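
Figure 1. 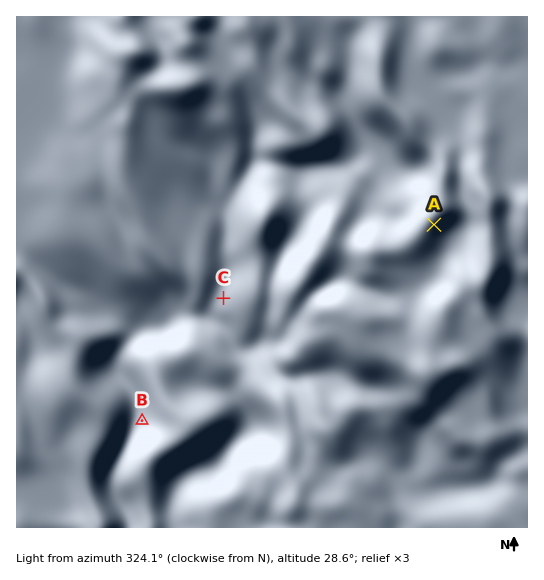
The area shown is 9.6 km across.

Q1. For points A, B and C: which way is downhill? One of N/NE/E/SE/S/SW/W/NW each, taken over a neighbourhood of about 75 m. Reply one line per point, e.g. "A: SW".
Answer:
A: SE
B: W
C: W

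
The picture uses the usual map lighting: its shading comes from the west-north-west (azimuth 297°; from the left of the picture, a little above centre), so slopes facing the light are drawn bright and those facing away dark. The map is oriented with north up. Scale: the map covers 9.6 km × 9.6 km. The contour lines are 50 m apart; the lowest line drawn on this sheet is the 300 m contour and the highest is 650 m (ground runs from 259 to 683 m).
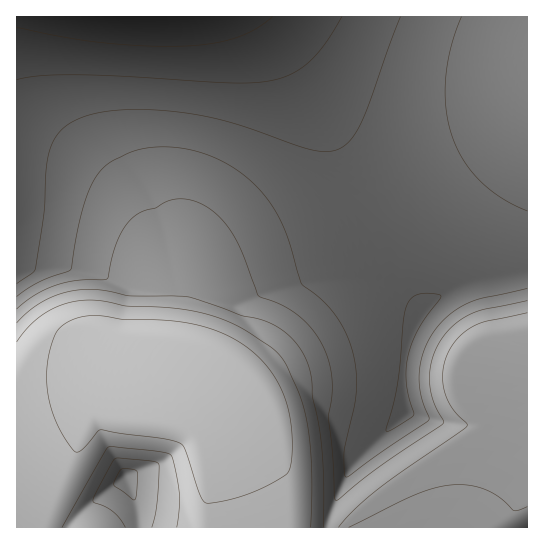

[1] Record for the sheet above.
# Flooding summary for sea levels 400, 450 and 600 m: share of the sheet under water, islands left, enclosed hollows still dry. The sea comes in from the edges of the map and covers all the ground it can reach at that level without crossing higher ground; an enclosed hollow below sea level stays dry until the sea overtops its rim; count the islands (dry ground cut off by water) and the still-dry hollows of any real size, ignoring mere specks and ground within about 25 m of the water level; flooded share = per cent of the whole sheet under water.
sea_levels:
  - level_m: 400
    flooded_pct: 17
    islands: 0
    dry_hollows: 0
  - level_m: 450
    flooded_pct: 44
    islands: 0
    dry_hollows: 0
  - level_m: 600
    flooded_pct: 80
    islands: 0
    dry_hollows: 0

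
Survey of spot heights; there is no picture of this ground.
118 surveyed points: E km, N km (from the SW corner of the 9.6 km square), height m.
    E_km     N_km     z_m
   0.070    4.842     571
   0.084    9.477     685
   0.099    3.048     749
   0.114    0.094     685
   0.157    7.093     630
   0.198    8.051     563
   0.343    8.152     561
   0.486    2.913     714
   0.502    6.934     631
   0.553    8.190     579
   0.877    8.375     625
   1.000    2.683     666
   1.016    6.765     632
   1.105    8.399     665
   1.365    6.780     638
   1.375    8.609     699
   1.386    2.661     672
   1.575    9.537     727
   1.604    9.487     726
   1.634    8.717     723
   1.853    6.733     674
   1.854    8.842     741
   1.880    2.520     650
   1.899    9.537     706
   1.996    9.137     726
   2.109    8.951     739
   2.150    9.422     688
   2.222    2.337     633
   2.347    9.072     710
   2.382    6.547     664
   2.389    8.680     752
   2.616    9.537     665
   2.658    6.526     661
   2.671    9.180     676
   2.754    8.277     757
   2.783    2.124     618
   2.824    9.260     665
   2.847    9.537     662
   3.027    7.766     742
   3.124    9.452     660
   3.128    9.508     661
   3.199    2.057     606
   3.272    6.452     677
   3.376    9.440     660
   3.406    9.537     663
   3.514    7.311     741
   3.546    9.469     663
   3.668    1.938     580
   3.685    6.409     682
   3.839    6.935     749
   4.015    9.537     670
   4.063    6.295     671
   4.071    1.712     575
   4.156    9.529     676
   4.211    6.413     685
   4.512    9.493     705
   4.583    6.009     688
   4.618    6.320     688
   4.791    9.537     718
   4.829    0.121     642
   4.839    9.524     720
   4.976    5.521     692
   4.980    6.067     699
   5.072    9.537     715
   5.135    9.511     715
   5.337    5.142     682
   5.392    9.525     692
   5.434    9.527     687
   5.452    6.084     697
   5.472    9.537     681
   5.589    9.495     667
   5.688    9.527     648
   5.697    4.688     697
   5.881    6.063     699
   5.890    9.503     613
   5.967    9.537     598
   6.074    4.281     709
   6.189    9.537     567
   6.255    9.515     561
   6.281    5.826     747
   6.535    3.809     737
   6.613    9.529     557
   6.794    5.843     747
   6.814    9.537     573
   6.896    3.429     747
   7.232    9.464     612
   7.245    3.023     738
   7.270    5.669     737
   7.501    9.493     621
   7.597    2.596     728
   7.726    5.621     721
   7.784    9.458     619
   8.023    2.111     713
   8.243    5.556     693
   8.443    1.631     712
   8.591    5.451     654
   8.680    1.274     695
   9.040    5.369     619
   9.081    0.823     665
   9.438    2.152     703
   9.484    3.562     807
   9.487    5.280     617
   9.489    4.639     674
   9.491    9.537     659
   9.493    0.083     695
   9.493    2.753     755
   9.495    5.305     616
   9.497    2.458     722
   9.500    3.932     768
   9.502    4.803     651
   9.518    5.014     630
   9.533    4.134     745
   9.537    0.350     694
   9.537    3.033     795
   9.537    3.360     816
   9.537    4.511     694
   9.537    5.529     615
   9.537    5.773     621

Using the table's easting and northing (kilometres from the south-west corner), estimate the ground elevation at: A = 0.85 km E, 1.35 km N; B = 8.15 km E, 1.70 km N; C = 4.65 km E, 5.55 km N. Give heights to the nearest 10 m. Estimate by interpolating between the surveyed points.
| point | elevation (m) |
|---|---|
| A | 690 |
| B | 710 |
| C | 690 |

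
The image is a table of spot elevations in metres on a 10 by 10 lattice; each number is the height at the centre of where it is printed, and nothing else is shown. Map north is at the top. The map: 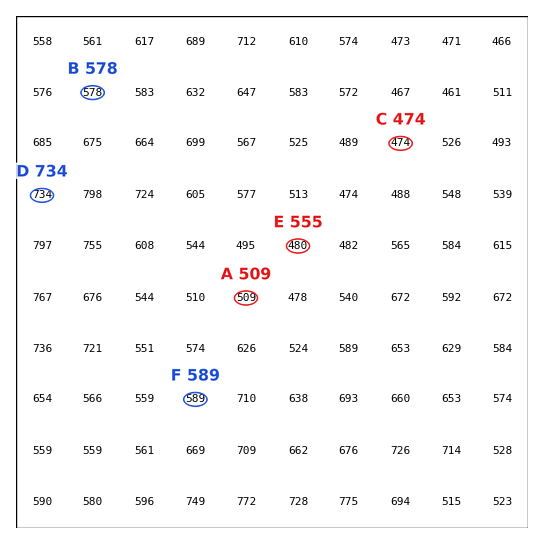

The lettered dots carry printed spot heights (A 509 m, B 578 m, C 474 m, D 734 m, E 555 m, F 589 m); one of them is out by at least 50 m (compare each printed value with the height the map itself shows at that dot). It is E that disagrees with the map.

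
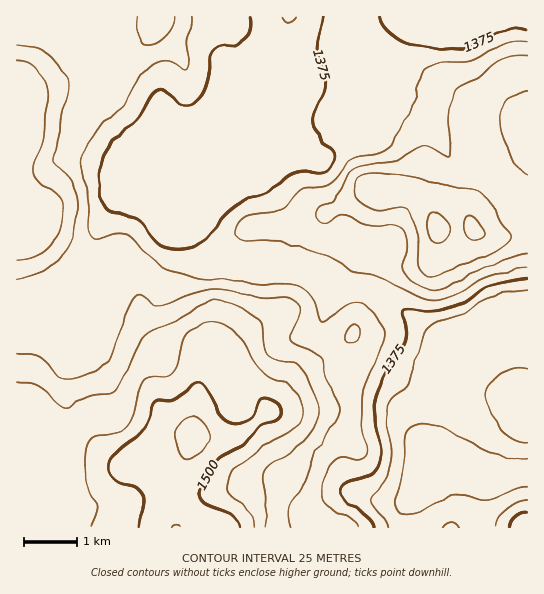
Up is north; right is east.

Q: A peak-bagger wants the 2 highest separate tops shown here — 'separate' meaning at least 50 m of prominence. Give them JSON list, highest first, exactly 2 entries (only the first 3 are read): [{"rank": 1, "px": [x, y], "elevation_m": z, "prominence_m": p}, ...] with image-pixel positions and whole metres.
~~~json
[{"rank": 1, "px": [193, 437], "elevation_m": 1537, "prominence_m": 221}, {"rank": 2, "px": [437, 229], "elevation_m": 1481, "prominence_m": 90}]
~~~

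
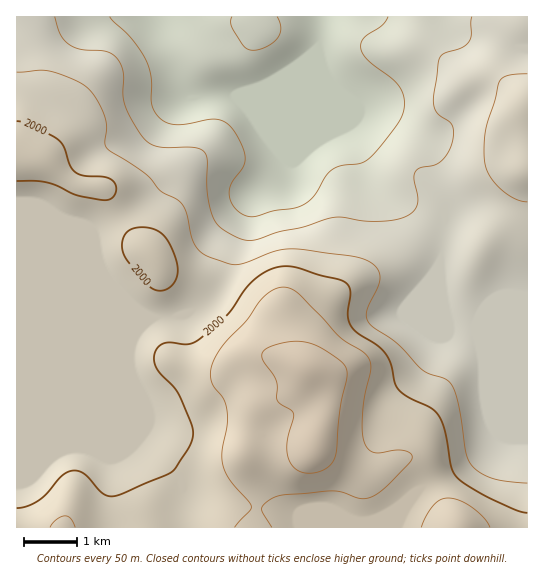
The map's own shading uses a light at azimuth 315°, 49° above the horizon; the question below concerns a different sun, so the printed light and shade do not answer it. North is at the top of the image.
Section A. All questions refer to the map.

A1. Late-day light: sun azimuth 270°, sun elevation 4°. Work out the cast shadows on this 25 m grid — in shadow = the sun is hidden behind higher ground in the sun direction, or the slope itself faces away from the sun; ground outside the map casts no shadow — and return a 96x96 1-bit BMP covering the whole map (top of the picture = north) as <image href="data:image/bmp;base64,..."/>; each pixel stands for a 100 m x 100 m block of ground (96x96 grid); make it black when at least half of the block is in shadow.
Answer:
<image width="96" height="96" href="data:image/bmp;base64,Qk2+BAAAAAAAAD4AAAAoAAAAYAAAAGAAAAABAAEAAAAAAIAEAAATCwAAEwsAAAIAAAAAAAAA////AAAAAAAADAAAAAAAAAAAB/gADgAAAAAAAAAAB/gADgAAAAAAAAAAB/gADgAAAAAAAAAAB/gADgAAAAAAAAAAD/gABgAAAAAAAAAAD/AABgAAAAAAAAAAH+AABgAAAAAAAAAAH+AAAAAAAAAAAAAAf+AAAAAAAAAAAAAA//AAAAAAAAAAAAAB//gAAAAAAAAAPwAB//gAAAAAAAAAP8AD//wAAAAAAAAAP+AD//4AAAAAAAAAP/AD//4AAAAAAAAAP/gD//8AAAAAAAAAP/gD//4AAAAAAAAAP/wD//4AAAAAAAAAH/wD//wAAAAAAAAAH/wD//gAAAAAAAAAD/4D//gAAAAAAAAAD/8B//AAAAAAAAAAD/+B/+AAAAAAAAAAB//g/8AAAAAAAAAAB//8/4AAAAAAAAAAB////4AAAAAAAAAAB////4AAAAAAAAAAB////4AAAAAAAAAAA////4AAAAAAAAAAA////4AAAAAAAAAAA////4AAAAAAAAAAA////wAAAAAAAAAAA////gAAAAAAAAAAH///+AAAAAAAAAAAP///4AAAAAAAAAAAP///wAAAAAAAAAAAP///gAAAAAAAAAAAf///AAAAAAAAAAAAP//+AAAAAAAAAAAAP//8AAAAAAAAAAAAH//4AAAAAAAAAAAAH//4AAAAAAAAAAAAD//4AAAAAAAAAAAAB//wAAAAAAAAAAAAA//wAAAAAAAAAAAAAf/wAAAAAAAAAAAAAP/AAAAAAAADgAAAAHwAAAAAAAAH4AAAAAAAAAAAAAAH8AAAAAAAAAAAAAAH+AAAAAAAAAAAAAAP/gAAAAAAAAAAAAAP/wAAAAAAAAAAAAAP/8AAAAAAAAAAAAAP/+AAAAAAAAAAAAAH//AAAAAAAAAAAAAH//gAAAAAAAAAAAAD//wAAAAAAAAAAAAB//wAAAAAAAAAAAAB//4AAAAAAAAAAAAA//4AAAAAAAAAAAAA//8AAAAAAAAAAA8Af/8AAAAAAAAAAA+Af/8AAAAAAAAAAB/Af/4AAAAAAAAAAA+Af/4AAAAAAAAAAA8AP/4AAAAAAAAAAA4AH/4AAAAAAAAAeAAAD/4AAAAAAAAA/AAAAP+AAAAAAAAA/gAAAP+AAAAAAAAAfgAAAf+AAAAAAAAAMAcAAf8AAAAAAAAAAB/gAf8AAAAAAAAAAD/4Af4AAAAAAAAAAH/+APwAAAAAAAAAAH//APAAAAAAAAAAAP//gGAAAAAAAAAAAP//wAAAAAAAAAAAAP//wAAAAAAAAAAAAf//wAAAAAAAAAAAAf//gAAAAAAAAAAAAP//AAAAAAAAAAAAAH//AAAAAAAAAAAAAD/+AAAAAAAAAAAAAD/+AAAAAAAAAAAAAD/8AAAAAAAAAAAAAB/4AAAAAAAAAAAAAB/wAAAAAAAAAAAAAB/gAAAAAAAAAAAAAB/AAAAAAAAAAAAAAA+AAAAAAAAAAAAAAAQAAAAAAAAAAAAAAAAAAAAAAAAAAAAA4AAAAAAAAAAAAAAA4AAAAAAGAAAAAAA="/>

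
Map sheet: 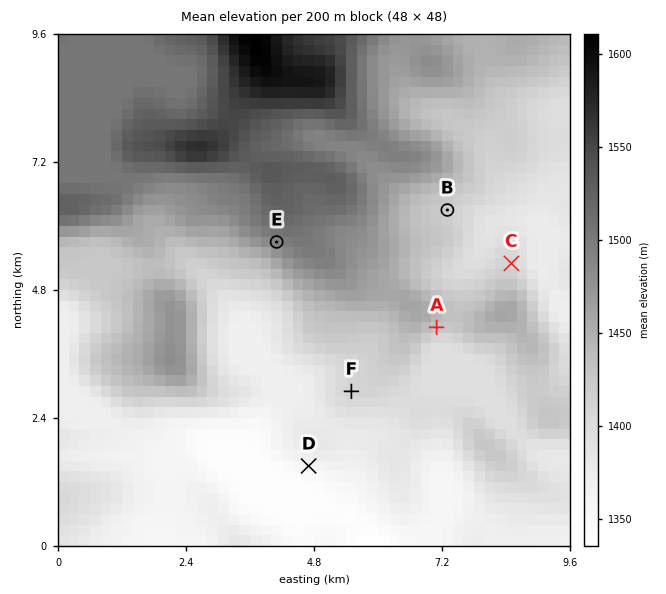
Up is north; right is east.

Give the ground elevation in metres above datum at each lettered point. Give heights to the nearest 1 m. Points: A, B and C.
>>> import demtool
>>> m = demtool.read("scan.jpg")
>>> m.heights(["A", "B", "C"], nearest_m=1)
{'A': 1428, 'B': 1417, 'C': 1410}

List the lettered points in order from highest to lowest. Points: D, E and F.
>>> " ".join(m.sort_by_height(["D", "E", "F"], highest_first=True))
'E F D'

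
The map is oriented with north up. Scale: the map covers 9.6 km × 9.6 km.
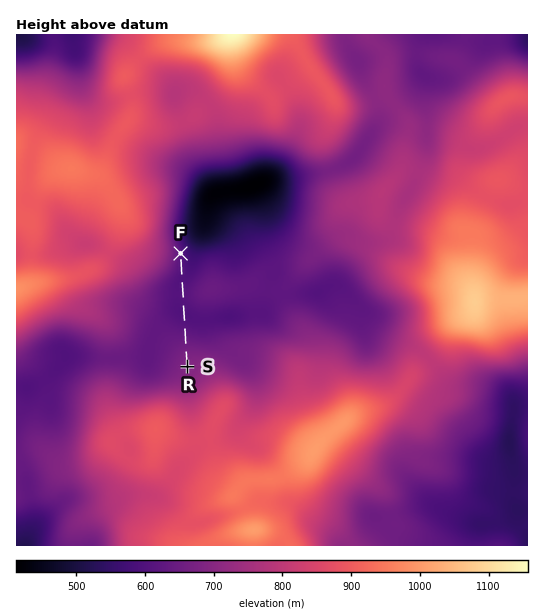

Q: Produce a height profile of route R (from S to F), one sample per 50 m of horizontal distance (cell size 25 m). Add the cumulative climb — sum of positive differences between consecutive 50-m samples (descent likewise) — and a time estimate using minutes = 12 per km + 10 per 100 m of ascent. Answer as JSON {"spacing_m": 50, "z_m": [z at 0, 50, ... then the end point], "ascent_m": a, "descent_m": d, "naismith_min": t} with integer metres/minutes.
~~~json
{"spacing_m": 50, "z_m": [687, 685, 683, 680, 677, 673, 668, 662, 656, 650, 644, 638, 632, 626, 620, 615, 610, 606, 603, 601, 600, 601, 602, 604, 607, 609, 610, 611, 610, 608, 606, 603, 601, 600, 600, 601, 603, 605, 607, 608, 610, 611, 611, 611], "ascent_m": 22, "descent_m": 97, "naismith_min": 28}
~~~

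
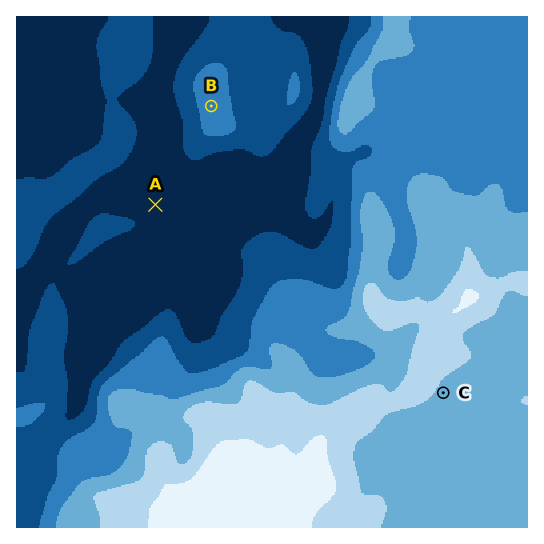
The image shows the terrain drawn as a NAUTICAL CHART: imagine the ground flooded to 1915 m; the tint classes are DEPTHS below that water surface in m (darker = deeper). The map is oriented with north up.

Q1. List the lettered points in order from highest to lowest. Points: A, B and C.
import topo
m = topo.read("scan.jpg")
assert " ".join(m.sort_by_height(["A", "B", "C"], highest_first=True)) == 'C B A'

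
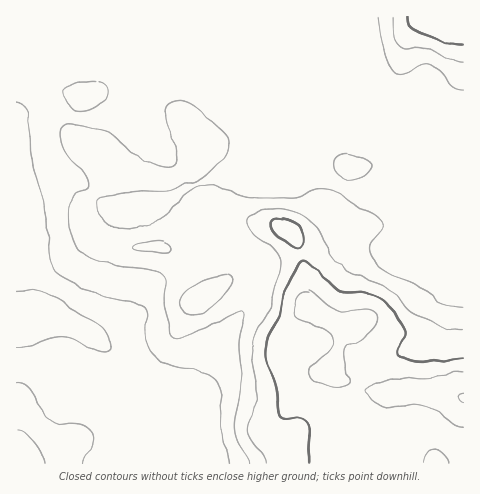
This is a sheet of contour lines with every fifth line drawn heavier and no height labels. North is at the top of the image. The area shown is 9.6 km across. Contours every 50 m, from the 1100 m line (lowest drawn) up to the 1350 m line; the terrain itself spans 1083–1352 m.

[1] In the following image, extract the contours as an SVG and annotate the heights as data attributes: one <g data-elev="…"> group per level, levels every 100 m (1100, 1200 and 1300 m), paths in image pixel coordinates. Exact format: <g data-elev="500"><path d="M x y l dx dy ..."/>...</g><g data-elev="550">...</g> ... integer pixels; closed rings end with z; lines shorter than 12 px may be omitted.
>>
<g data-elev="1100"><path d="M82 463l2-5 9-16 0-5-2-5-10-6-22-2-7-3-7-7-17-26-6-5-5-1"/><path d="M17 348l11-1 25-9 10-2 12 2 17 11 9 3 7-1 2-7-2-9-7-8-24-14-21-16-16-6-23 0"/><path d="M17 102l7 3 4 10 4 47 13 46 4 29 0 21 3 9 10 10 28 15 14 4 29 6 8 3 5 4 1 5-2 18 0 8 4 8 5 7 14 10 10 3 22 3 8 4 7 6 4 5 2 7 1 42 8 28"/></g><g data-elev="1200"><path d="M463 332l-16-2-31-15-8-6-12-13-8-6-46-24-12-12-14-27-14-12-12-5-14-2-13 2-12 5-4 6 3 9 7 7 19 13 4 6 1 6-11 46-15 25-3 14 4 52-1 8-7 17 0 8 3 8 14 16 2 7"/><path d="M191 315l11-2 12-8 17-18 2-4-2-5-7-3-11 2-16 7-12 8-5 7 0 8 4 6z"/><path d="M147 252l21 1 3-2 1-2-4-6-8-2-18 2-7 2-2 3 4 3z"/><path d="M394 17l1 19 2 7 3 4 6 2 12-1 8 1 26 11 11 3"/></g><g data-elev="1300"><path d="M449 463l-5-9-4-3-6-2-4 1-4 3-2 10"/><path d="M331 388l9 0 9-4 0-3-5-18 0-13 4-4 15-7 7-6 6-8 1-9-3-4-6-3-21 2-11-1-8-5-14-12-5-2-4 0-6 4-4 6-1 8 2 7 5 5 25 9 6 6 2 6-2 6-21 19-2 8 4 5z"/><path d="M463 372l-35 7-33 0-27 7-3 4 6 9 10 7 9 1 22-3 13 2 13 5 17 14 8 2"/></g>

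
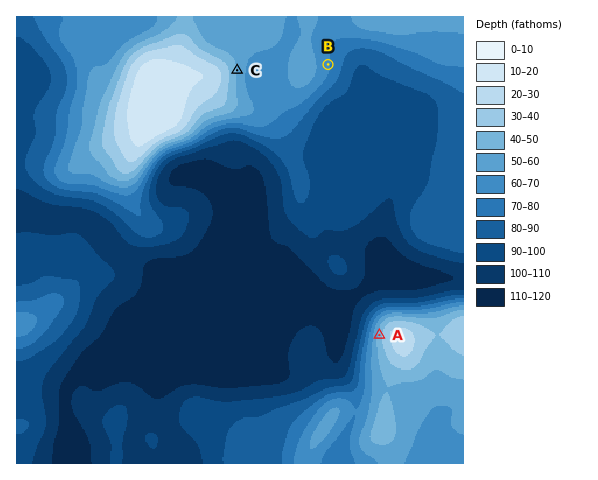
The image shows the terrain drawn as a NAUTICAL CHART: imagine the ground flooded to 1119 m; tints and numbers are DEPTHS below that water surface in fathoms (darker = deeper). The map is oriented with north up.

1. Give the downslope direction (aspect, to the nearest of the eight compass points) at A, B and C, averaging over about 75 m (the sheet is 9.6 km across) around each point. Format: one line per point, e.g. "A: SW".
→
A: W
B: E
C: E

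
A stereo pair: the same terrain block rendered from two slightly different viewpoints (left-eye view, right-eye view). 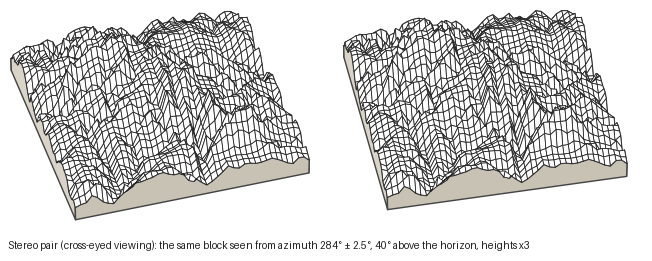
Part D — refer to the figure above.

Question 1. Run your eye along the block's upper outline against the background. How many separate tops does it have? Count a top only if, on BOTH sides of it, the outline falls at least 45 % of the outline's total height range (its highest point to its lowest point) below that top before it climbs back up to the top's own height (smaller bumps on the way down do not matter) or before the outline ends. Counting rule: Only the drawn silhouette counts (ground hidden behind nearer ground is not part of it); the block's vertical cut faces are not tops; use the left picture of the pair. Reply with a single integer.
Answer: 0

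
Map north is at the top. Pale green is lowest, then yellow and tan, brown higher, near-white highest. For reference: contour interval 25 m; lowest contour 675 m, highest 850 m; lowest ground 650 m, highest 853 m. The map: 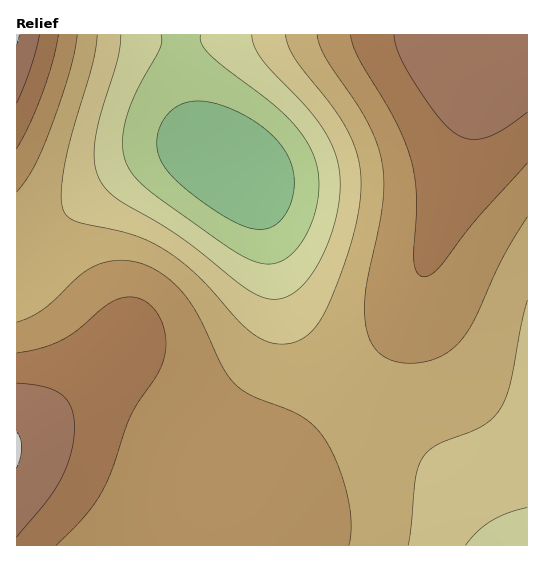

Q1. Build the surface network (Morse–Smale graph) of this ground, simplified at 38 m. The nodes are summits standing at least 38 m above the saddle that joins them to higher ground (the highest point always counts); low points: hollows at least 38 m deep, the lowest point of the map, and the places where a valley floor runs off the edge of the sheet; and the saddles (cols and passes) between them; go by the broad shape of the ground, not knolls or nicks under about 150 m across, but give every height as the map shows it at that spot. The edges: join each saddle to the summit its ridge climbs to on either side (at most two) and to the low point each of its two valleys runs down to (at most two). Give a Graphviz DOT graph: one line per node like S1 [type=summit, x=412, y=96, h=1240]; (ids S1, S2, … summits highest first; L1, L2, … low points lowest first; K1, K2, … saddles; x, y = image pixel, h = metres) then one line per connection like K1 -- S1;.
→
graph terrain {
  S1 [type=summit, x=17, y=36, h=853];
  S2 [type=summit, x=17, y=449, h=852];
  S3 [type=summit, x=499, y=57, h=841];
  L1 [type=low, x=234, y=167, h=650];
  L2 [type=low, x=522, y=545, h=712];
  K1 [type=saddle, x=347, y=388, h=766];
  K2 [type=saddle, x=43, y=235, h=754];
  K1 -- S2;
  K1 -- S3;
  K1 -- L1;
  K1 -- L2;
  K2 -- S2;
  K2 -- S1;
  K2 -- L1;
}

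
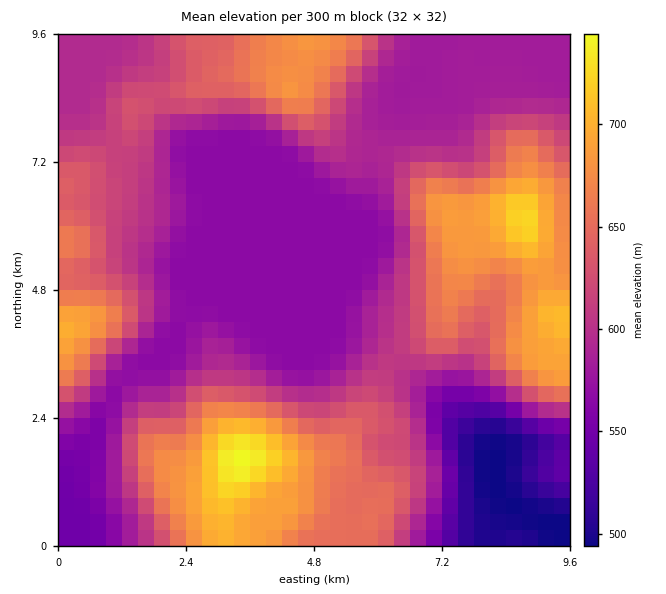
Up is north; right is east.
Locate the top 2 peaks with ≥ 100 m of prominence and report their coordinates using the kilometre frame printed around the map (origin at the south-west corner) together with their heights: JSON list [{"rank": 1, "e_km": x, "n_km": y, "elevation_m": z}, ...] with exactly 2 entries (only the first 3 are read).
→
[{"rank": 1, "e_km": 3.41, "n_km": 1.61, "elevation_m": 746}, {"rank": 2, "e_km": 8.74, "n_km": 6.14, "elevation_m": 728}]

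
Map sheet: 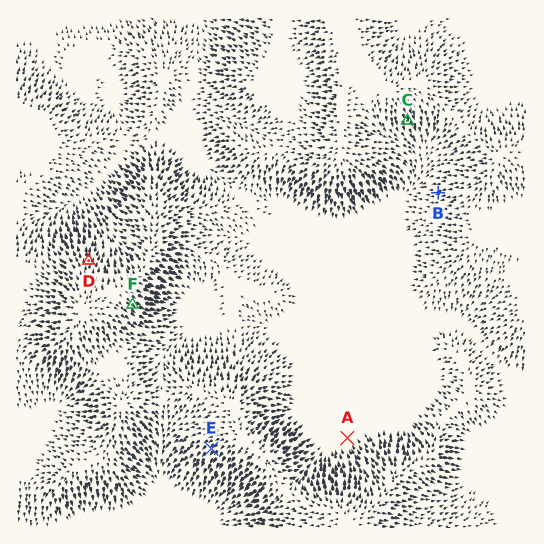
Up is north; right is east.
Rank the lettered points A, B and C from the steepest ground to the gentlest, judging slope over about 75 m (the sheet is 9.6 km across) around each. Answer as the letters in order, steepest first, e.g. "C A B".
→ C B A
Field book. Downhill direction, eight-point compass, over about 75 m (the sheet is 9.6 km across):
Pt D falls N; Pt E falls SW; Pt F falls SE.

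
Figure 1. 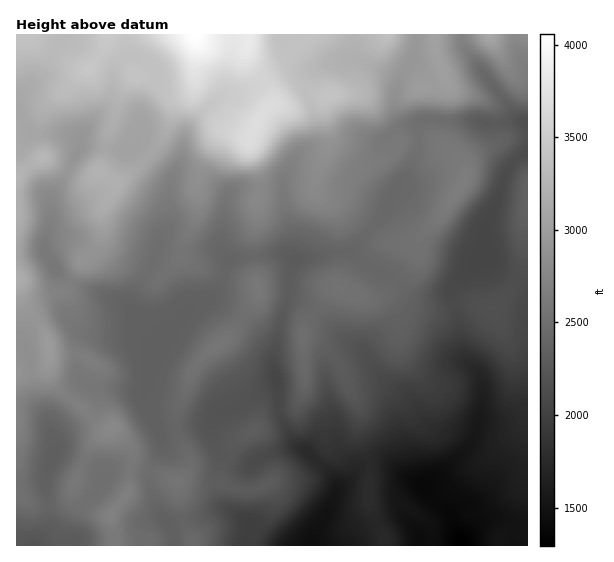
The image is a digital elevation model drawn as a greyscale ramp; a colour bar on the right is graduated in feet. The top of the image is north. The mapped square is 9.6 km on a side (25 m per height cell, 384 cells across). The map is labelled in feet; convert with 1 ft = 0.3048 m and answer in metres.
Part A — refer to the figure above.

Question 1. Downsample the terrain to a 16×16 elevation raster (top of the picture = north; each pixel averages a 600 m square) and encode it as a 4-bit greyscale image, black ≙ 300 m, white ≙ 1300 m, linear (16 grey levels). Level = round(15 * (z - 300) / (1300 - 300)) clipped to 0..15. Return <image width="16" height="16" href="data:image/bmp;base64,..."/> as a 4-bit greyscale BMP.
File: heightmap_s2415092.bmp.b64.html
<image width="16" height="16" href="data:image/bmp;base64,Qk32AAAAAAAAAHYAAAAoAAAAEAAAABAAAAABAAQAAAAAAIAAAAATCwAAEwsAABAAAAAAAAAAAAAAABEREQAiIiIAMzMzAERERABVVVUAZmZmAHd3dwCIiIgAmZmZAKqqqgC7u7sAzMzMAN3d3QDu7u4A////AGZ3ZlQyMyIid3d3ZVMzIiN3d3dlVDMiM3eHZmZUREMzh3dmZlVVRDSYd2dmZmVURJh2ZnZmZmVVmHZmd2d3ZVWYh3d3Z3d1VYiYd3dnd3ZVmKl4eHh3d1apqoiJiId3dqmambyZh3d2qqqrzMqYh3aru7zMu6mZd7u7zdy7qpmI"/>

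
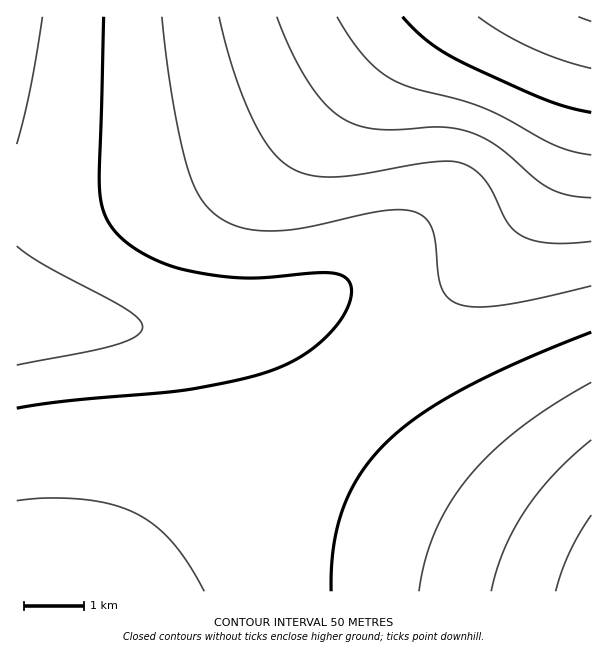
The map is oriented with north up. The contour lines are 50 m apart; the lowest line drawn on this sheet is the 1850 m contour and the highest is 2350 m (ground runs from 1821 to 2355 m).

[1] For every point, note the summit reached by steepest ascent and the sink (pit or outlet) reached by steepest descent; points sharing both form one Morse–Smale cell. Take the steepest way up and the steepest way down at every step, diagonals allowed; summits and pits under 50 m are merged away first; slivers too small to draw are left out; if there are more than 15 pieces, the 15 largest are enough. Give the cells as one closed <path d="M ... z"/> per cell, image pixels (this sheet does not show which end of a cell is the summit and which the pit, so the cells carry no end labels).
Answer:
<path d="M591 16l-574 0-1 299 148 15 48-2 63-8 12 6 8 9 39 57 4 4 3-2 33-26 39-34 113-118 18-24 14-25 14-45 20-81z"/><path d="M591 42l-25 101-8 24-20 34-36 41-89 92-39 34-37 28 23 29 35 35 33 26 63 38 51 26 49 21z"/><path d="M32 316l-16 1 1 275 93 0 42-59 18-21 30-28 40-28 63-36 34-24-42-61-8-9-12-6-63 8-48 2z"/><path d="M338 397l-35 23-63 36-40 28-30 28-18 21-42 58 482 0 0-19-2-2-48-20-51-26-36-20-38-26-22-18-35-35z"/>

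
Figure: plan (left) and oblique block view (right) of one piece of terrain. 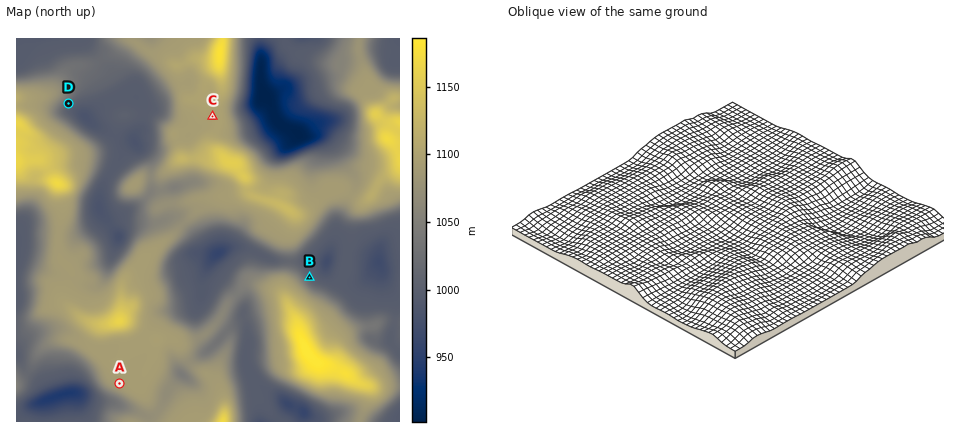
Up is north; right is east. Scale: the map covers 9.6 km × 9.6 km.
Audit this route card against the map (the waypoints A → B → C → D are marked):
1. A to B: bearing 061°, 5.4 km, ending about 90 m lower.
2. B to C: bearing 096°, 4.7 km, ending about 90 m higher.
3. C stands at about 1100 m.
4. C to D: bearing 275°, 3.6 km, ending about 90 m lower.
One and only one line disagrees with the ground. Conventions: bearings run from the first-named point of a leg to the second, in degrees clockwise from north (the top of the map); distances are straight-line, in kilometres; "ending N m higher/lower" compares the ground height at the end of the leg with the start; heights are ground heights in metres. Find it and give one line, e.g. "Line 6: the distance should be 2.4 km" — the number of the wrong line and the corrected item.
Line 2: the bearing should be 329°.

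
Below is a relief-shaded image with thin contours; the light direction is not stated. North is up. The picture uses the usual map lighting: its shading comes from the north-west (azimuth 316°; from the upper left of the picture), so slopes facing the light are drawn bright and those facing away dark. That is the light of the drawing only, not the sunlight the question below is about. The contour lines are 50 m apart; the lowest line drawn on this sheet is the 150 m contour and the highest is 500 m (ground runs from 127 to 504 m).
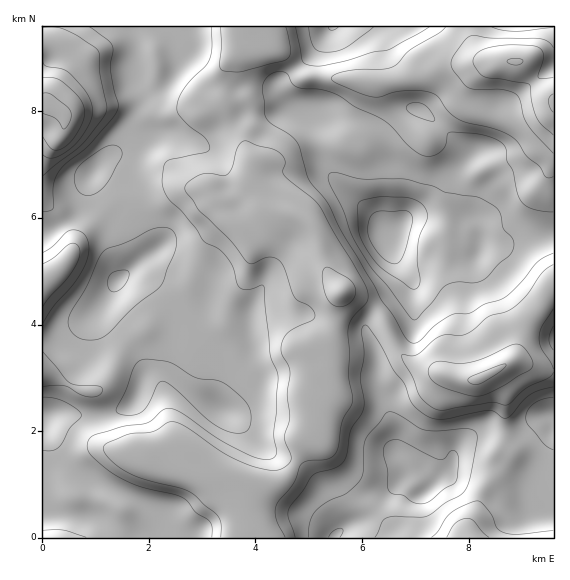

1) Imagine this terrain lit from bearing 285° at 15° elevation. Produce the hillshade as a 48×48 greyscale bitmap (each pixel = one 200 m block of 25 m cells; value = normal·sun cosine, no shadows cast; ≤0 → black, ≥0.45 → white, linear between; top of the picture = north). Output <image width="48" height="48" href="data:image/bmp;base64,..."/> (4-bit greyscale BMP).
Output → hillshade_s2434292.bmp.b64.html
<image width="48" height="48" href="data:image/bmp;base64,Qk32BAAAAAAAAHYAAAAoAAAAMAAAADAAAAABAAQAAAAAAIAEAAATCwAAEwsAABAAAAAAAAAAAAAAABEREQAiIiIAMzMzAERERABVVVUAZmZmAHd3dwCIiIgAmZmZAKqqqgC7u7sAzMzMAN3d3QDu7u4A////AKqIiIiIiZmu/JmHQjVXq7qqq9/adWiau6qZmZiIiZqs7JiFM1ZnmrqZqs/rdWeJqpmZmZh4iavLuph1M2d3iZmZms7slnd4mZqYiZiIiKzLmZiGMkaIiIeIit7duHd4iaqYiZmZiJqpmZiHUyV4h3Z4iL3e2Xd4mZmYmqupmIiZmZmZhTRnd2VniJrO64d4iZmZq8uZiJmZmIiaqFVUVmVniZm965dniZmrzLqZmZmYh3ec24djJFVomZit3Kh3iKq97cqZmZmHZniu7JhzE1RomYebzLh3iLu83dy6qphlZ5m+/Jl0E1VoqYeJq7h3d8y7u8zM3JZVearO7KmFI1ZoqYZniqhnZru6mZm97IZWirq97amGMkaJq5ZUV5Y0Vpmph2ac24d3iqq+/amHUjabzKhmVXURRYmqhlR6uoiImZm+/amIUjec7amIdVUhNGeJmWVpqYiYmZmt/amXQkis7bqqhkRENEV4qoZomZmZmZmt7amXQlm83cuqunVFVVZ4mpd4mZmZmZm926mXU0nczMqavMllRGeJmpiIiZmZmZrO2pmHU1rKrcqaq8uFM3iJmZmYiJmZmZrO26mXRHu2jeuaqqqWMVeImamZiJmZmYrNy6qXRJuEbP2qy6mXMTV4iaqZiJmZqYrMuqqoQ4pke927zLqoYwJnebupmZmZqYm7uqu5U1ZViry6zczKhhE1Z5y6mZmZqoiru6vKUiNGi7qqu83cqVMSRYvLqZmZqpiby6vLYhJWjMqZmr3uy4YgJGnMqqqZq6iKy7u5YxNYrMqZmqvf7blQFGebuqqpm8l5u7qYUQNrzLqYmqq+/u2SFHd4q7upq8l4mqqGMAOM7bqHiqqr3f/FJYh3isy6rLmIiap0EBWc/rmHiqmaqs3IVoiIiby7u5mIialSACab78mIiqmZmZmYiImIiazLuZmZmZdBETaJ3tqImqmZmHdomZmZmry6mZmZmYYyMkZ4rcqImaqqmFVomZmZq7uqmZqZmHUzRVZ3m7qYmZvKiDRomZmazcupiamZh2RFd3d3iZmZiavLmBJXmpmazcupmqmIdlRniIiIiIiamZq8qRAliqmbzLuqq7mHdkV4mIiJmHeKupqru0ABWJmay6qqvMmIdUaJmIiJmHZ4q7u7qqQABYmZu6qqvLmIdVeZmIiZqXVnibzLu8kQAWiZmqqqu6iIdmiqmZmaqoZneau7vKlQACeZmqqpmph3d4mqqZmaqYmZiJmszJlxAASJqrupmIhleJmaqpmYiau5iJm93YhzEiN5q8upmHdVaIiaqph2eby5iInO7IdTMzV5m92pmIdWeHiaqpdmeKupiIm+7IdVUyWJmc7KmIdWm5iaqZiIiImqmHiavJh3YzWJmJ3tqHZVi6qrupmqqZmruph1Z4mIYyWKl4rf2odlVXm8y6q8uqq8zKmGMniIdDWKl4m//JiHUjerzMvN26q83MuoUoiHdlaJiIm+/JmYUiWLu7u83cu7u7u6h5h3d3iImZm+/JmIUiR6y7u7ze3LmJq8ug=="/>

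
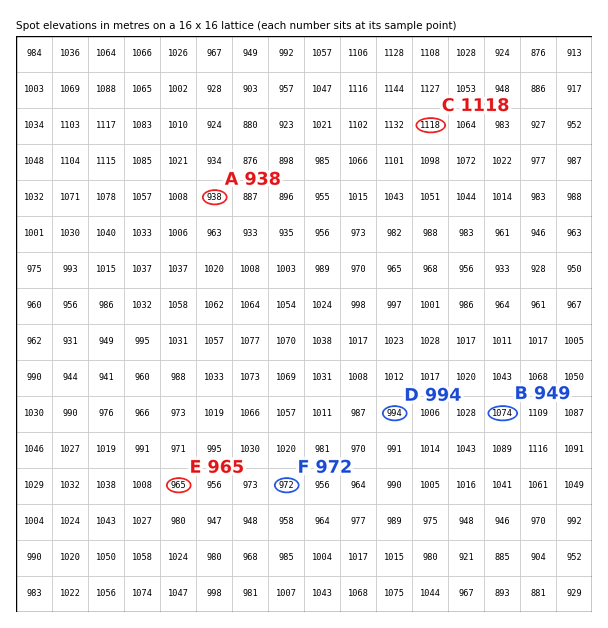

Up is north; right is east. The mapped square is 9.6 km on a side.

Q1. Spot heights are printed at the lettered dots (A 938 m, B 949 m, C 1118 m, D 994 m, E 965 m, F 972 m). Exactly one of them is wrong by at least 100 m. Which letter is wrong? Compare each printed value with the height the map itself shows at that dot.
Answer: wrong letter B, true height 1074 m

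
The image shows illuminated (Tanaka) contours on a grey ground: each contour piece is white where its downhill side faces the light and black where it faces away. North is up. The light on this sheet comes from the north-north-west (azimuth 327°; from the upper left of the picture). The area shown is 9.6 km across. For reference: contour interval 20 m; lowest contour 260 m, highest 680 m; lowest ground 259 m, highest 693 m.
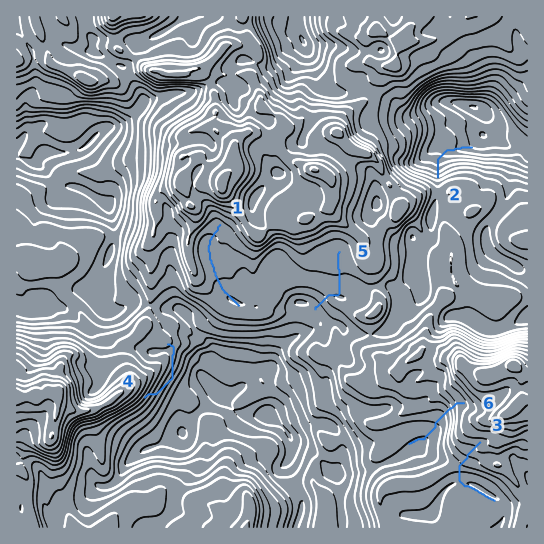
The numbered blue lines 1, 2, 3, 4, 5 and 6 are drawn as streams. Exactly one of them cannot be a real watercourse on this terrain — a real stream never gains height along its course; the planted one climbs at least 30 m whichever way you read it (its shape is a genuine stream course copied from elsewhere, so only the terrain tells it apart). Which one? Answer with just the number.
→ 4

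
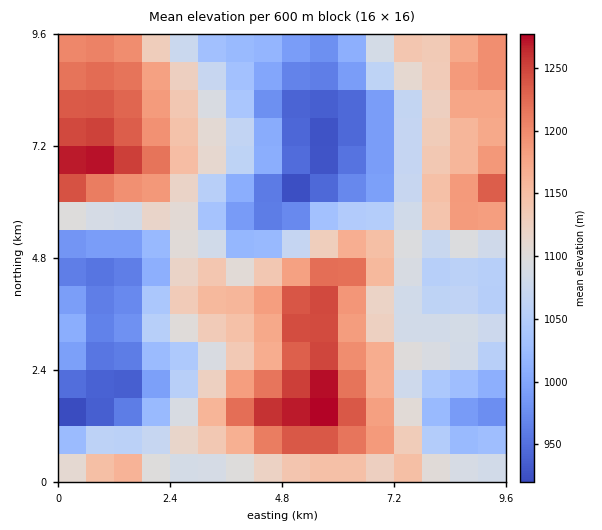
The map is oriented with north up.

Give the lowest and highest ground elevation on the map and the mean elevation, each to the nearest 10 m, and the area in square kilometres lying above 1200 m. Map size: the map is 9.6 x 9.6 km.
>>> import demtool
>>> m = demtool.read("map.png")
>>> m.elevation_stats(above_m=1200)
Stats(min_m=910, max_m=1290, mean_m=1100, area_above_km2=15.3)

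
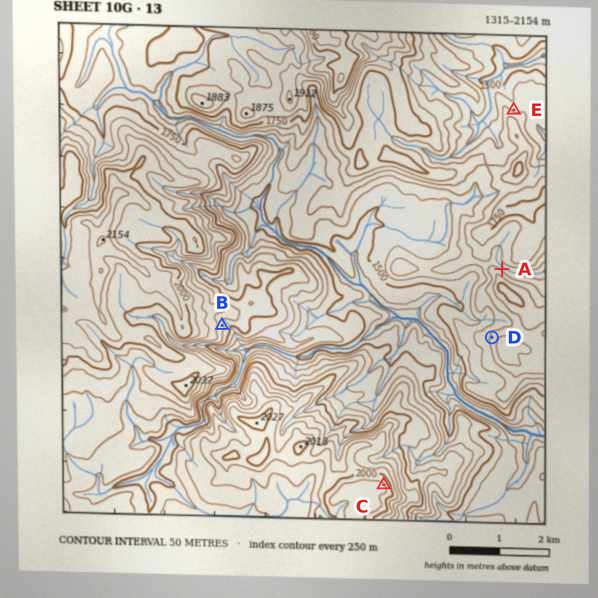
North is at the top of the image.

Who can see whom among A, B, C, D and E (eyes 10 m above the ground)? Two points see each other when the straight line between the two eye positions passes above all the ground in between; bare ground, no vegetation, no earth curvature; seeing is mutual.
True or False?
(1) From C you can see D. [True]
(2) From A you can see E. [False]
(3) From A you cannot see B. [True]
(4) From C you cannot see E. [True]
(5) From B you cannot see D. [False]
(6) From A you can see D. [False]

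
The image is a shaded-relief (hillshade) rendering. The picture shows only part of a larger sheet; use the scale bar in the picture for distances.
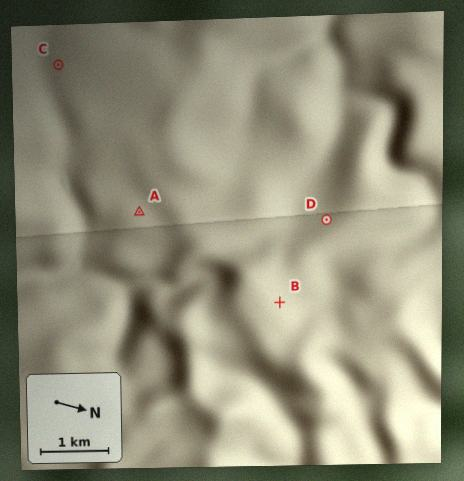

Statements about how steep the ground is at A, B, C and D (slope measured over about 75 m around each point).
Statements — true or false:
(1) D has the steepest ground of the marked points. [true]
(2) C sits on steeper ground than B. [false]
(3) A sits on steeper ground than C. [false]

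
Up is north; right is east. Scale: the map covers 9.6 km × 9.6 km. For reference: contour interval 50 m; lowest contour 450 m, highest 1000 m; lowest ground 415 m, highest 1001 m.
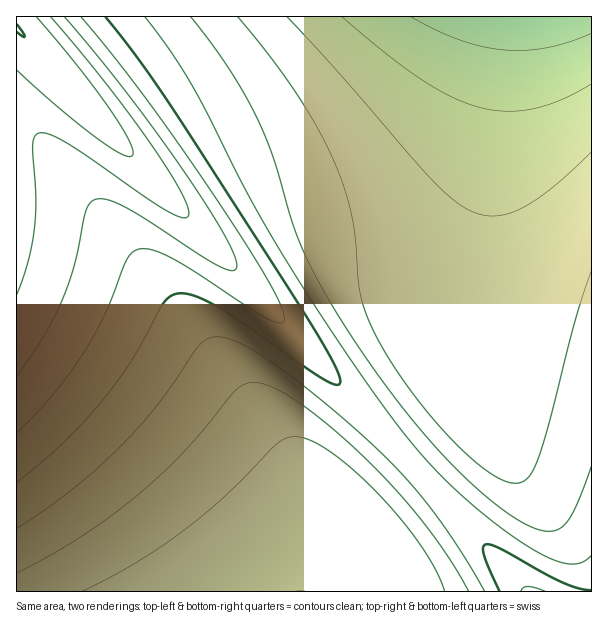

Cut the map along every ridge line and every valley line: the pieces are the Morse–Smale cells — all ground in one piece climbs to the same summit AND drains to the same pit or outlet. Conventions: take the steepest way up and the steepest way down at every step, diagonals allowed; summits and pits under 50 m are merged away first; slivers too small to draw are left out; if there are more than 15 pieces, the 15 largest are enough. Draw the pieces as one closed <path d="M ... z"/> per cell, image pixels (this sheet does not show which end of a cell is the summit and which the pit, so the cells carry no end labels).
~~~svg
<path d="M18 30l-2 0 0 561 296 1 31-31 15-33 9-12 49-46z"/><path d="M506 16l-489 0-1 13 401 441 41-38 12-18 0-9-8-19-5-20 21-96 10-69 12-108 6-66z"/><path d="M591 16l-85 1-18 184-10 69-21 96 5 20 8 19 0 9-12 18-40 38 109 122 65-1z"/><path d="M417 470l-50 46-9 12-15 33-30 30 212 1z"/>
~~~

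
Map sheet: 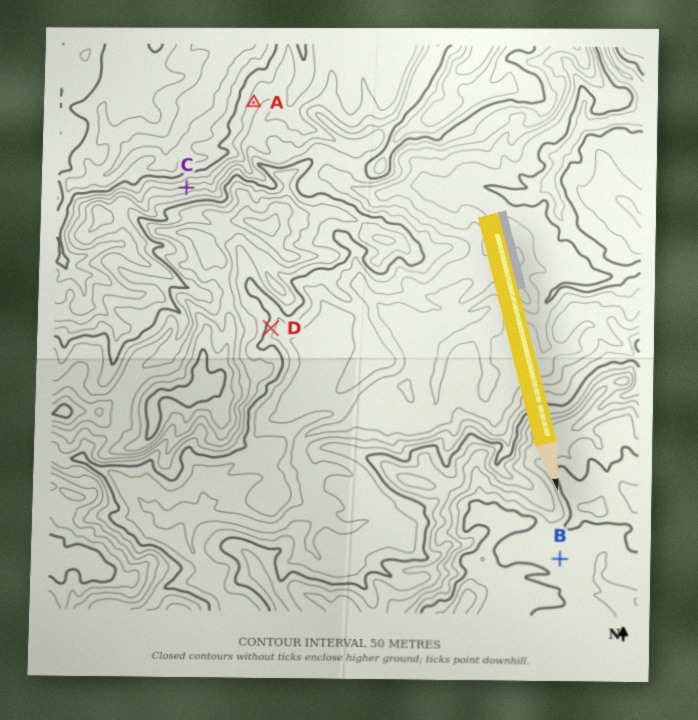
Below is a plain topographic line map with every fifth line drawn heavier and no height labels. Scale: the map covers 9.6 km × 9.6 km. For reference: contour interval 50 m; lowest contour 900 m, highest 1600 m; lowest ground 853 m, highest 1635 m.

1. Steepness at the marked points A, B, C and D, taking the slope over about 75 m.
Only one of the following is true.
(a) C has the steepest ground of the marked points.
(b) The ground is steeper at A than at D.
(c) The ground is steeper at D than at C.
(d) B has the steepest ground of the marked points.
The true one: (a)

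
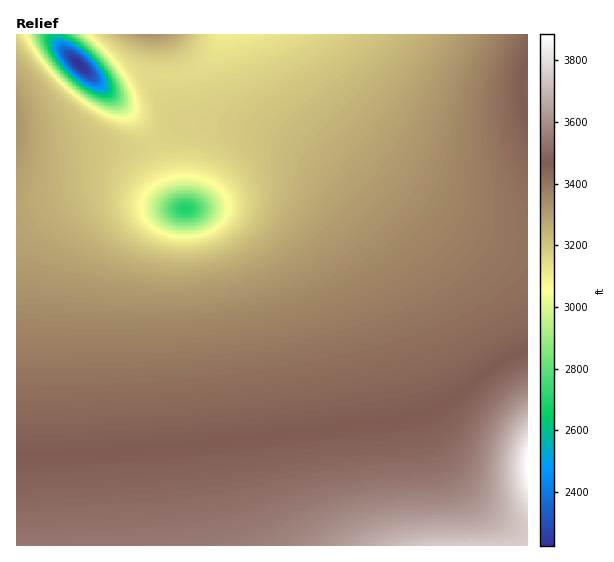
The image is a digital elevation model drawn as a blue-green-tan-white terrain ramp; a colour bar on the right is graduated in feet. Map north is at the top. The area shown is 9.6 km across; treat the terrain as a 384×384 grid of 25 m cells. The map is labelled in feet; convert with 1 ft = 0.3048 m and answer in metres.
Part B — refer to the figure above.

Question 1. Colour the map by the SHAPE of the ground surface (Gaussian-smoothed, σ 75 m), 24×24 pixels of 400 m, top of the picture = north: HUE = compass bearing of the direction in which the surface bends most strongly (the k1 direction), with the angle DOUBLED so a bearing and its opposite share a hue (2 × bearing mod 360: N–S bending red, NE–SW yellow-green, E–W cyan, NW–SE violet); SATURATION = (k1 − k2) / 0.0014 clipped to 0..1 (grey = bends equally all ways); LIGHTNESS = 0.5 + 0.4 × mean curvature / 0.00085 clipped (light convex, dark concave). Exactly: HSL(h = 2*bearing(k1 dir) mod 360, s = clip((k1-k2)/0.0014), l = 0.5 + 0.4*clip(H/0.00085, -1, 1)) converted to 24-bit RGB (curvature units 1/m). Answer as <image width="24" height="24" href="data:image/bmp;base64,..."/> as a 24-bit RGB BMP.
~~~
<image width="24" height="24" href="data:image/bmp;base64,Qk32BgAAAAAAADYAAAAoAAAAGAAAABgAAAABABgAAAAAAMAGAAATCwAAEwsAAAAAAAAAAAAAf3+Af3+Af3+AgH+Af3+Af3+Af3+Af3+Af3+Af3+Af3+Afn+AfoCBfYGCfIODfISCe4WAeoV9eoV6fYR5goJ3gXhzhG1timpnf3+Af3+Af3+Af3+Af3+Af3+Af3+Af3+Af3+Af3+Af3+AfoCAfoGBfYGAfYKAfIJ+e4N8fIN6foJ5gIF4f3t3gHJ2hWt3jmhwf3+Af3+Af3+Af3+Af3+Af3+Af3+Af3+Af3+Af4CAf4CAf4CAfoCAfoF/fYF+fYF9foF8f4F7gIF6gH56fnh6gHKAhWyGkWyGf3+Af3+Af3+Af3+Af3+Af3+Af3+Af3+Af3+Af4CAf4CAf4B/f4B/foB+foB+f4B9f4B9gIB8gIB8fn18fHl/d3KCdWyIgXKSf3+Af3+Af3+Af3+Af3+Af3+Af3+Af3+Af3+Af4CAf4B/f4B/f4B/f4B/f4B+f4B+gIB+gIB+f39+fn1/eXmAcnSDbHSJc4WTf4CAf3+Af3+Af3+Af3+Af3+Af3+Af3+Af3+Af3+Af4CAf4B/f4B/f4B/gIB/gIB/gIB/gH9/f39/fn5/enyBdHyEboKJcJKJf4CAf4CAf4CAf3+Af3+Af3+Af3+Af3+Af3+Af3+AgH+AgH+AgH9/gH9/gH9/gH9/gH9/gH9/f39/fn+Ae36BdoGDcYeEcI55f4CAf4CAf4CAf4CAf3+Af3+Af3+Af3+Af3+AgH+AgH+AgH+AgH+AgH+AgH9/gH9/gH9/gH9/f39/fn+AfYCAeYKBdYR+c4h0f4CAf4CAf4CAf4CAf4CAf3+Af3+Af3+Af3+AgH+AgH+AgH+AgH+AgH+AgH+AgH+AgH9/gH9/gH9/f39/foCAfIF/eYJ8eYR3f4CAf4CAf4CAf4CAf4CAf4CAf3+Af3+Af3+AgH+AgH+AgH+AgH+AgH+AgH+AgH+AgH+AgH9/gH9/f39/f39/foB+fIF8fYJ7f4CAf4CAf4CAf4CAf4CBf4CBf3+Bf3+Bf3+BgH+BgH+BgH+BgH+AgH+AgH+AgH+AgH9/gH9/gH9/gH9/f39/f4B/f4B+f4B9f4B/f4CAf4CAf4GBf4GBfoCCfoCDfn+Df36DgH6DgX6CgX+BgX+BgH+AgH+AgH+AgH9/gH9/gH9/gH9/gH9/gH9/gIB/gIB+f4B/f4B/f4GAfoKBfoODfYOFfYGHfH6If3yIgn2Gg32Eg36Cgn6BgX+AgH+AgH9/gH9/gH9/gH9/gH9/gH9/gH9/gH9/gH9+foF+foF+foJ+fYN/fIaCeoqJeImSdn2Yf3aXiniRinqIhXyCg31/gX5/gX9/gH9/gH9/gH9/gH9/gH9/gH9/gH9/gH9/gH9+foF9foF9foJ9fYR8eIl5cZN7ZaWVXYSxjV6xo2eRknJ7iHl5hH18gn9+gX9+gH9/gH9/gH9/gH9/gH9/gH9/gH5/gH5+gH5+fYF8foF9f4J8goV6hYt0iJljdZ8+OlIgXD8ionpCmIhmioV1hYJ7goF9gYB+gH9/gH9/gH9/gH9/gH9/gH5/gH5/gH5+gX5+fIJ8fYF9gIF9hIF8in92mHNpqE1Vij57PY50T6dSdpZqf4p3gYR8gYJ+gIF/gIB/gH9/gH9/gH9/gH9/gH5/gH5/gX5/gX1+e4J/fYGAfoB/gn1+h3t/j3aHmXCdgGypbIOocZqbd46Fe4d+fYN+f4F+f4B/gIB/gH9/gH+AgH+AgH6AgH6AgX5/gX1/gX1+eoOEfICCfX6BgH6Cfn2IgXqQh3iRgHqQen6Pe4SLfIaHfYSDfoKBf4GAf4CAf4CAgH+AgH+AgH+AgH6AgX6AgX2AgX2Agn1/eX+Fe36DfIGFeZugcIy7mFysk3J+gn+GfX6GfYCFfoGDfoGCf4GBf4CBf4CAf3+Af3+AgH+AgH6AgH6AgH6BgX2Bgn2BgnyBeXqFeoSJeMi5btHwpgjAvCgzmp91f4SEfn+Dfn+Cf3+Cf4CBf4CBf3+Bf3+Af3+Af3+Af3+Af36Af36BgH6BgH2CgX2CgnyDen+Je9WrcPfTOAArVAAMot1ff5d4fYJ7foCBfn+Cf3+Cf3+Bf3+Bf3+Bf3+Bf3+Af3+Af3+Af36Bf36Bf32Bf32Cf32DgH2EebuJaPR1MwAUMwAUZPJbe7xoi4pkd4pnbYdze4GCfn6Cf3+CgH+CgH+BgH+BgH+Bf3+Bf3+Bf36Bfn6Bfn2BfX2CfX2DfX2EntxiVQAKMwAjY+zCdMiFkodoh5Zsa5dtZ5GCbYKIfX6Df36DgH6DgX6CgH+CgH+BgH+Bf3+Bf36Bfn6Bfn6BfX6CfX6DfX6D"/>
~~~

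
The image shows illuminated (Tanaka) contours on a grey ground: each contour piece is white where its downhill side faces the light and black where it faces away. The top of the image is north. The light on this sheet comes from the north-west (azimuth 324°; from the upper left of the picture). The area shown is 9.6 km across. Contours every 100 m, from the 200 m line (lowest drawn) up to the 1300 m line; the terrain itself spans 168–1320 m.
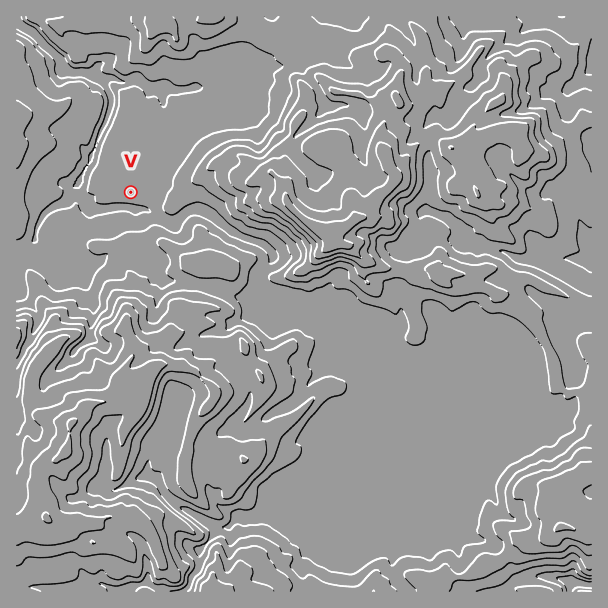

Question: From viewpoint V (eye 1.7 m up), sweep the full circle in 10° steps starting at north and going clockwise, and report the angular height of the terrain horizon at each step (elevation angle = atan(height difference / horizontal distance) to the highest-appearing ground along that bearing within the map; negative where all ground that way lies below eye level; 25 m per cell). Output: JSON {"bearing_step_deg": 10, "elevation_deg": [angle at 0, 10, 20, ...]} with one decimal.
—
{"bearing_step_deg": 10, "elevation_deg": [2.6, 6.4, 4.2, 3.2, 1.5, 1.4, 5.2, 10.0, 12.5, 13.8, 12.4, 8.9, 7.2, 9.4, 10.7, 9.4, 10.3, 12.9, 14.3, 11.9, 10.5, 9.9, 8.4, 1.1, 0.9, 1.7, 1.9, 1.8, 3.5, 5.4, 4.9, 3.2, 1.3, 0.9, 0.9, 1.5]}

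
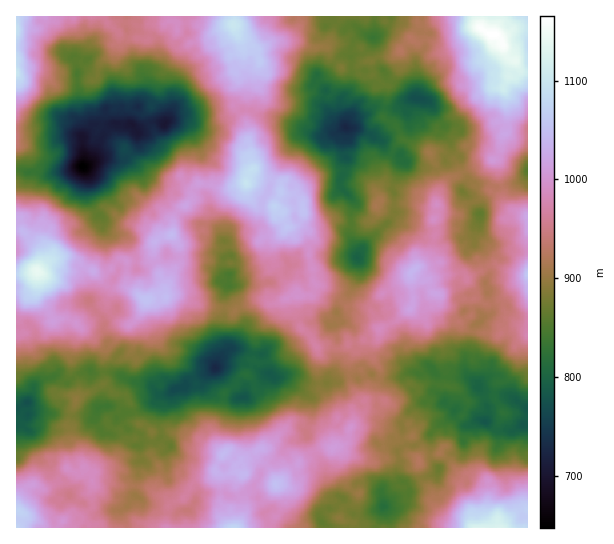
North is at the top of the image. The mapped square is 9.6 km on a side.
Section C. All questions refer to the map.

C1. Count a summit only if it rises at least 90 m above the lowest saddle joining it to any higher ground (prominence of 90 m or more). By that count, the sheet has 4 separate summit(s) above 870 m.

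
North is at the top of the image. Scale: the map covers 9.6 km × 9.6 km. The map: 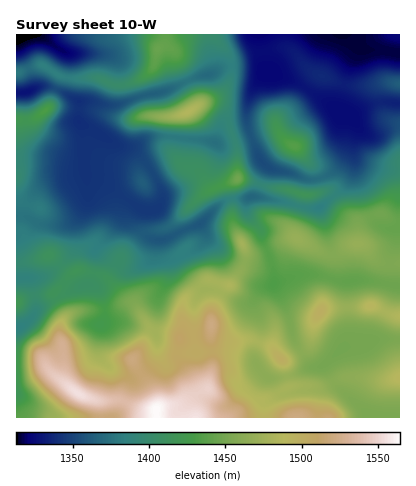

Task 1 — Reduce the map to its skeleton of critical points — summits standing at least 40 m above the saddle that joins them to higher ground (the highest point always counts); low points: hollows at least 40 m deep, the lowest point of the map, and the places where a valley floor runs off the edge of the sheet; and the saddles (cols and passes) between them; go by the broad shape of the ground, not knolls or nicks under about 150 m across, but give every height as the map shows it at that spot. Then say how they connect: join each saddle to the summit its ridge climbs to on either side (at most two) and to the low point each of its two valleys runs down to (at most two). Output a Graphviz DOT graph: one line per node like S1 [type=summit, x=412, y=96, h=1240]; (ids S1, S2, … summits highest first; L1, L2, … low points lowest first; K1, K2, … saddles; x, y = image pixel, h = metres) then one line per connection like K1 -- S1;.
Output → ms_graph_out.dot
graph terrain {
  S1 [type=summit, x=156, y=412, h=1564];
  S2 [type=summit, x=188, y=112, h=1486];
  S3 [type=summit, x=238, y=178, h=1448];
  S4 [type=summit, x=158, y=50, h=1444];
  S5 [type=summit, x=294, y=146, h=1435];
  S6 [type=summit, x=46, y=110, h=1431];
  L1 [type=low, x=24, y=38, h=1313];
  L2 [type=low, x=342, y=36, h=1314];
  K1 [type=saddle, x=230, y=128, h=1393];
  K2 [type=saddle, x=260, y=184, h=1392];
  K3 [type=saddle, x=232, y=198, h=1388];
  K4 [type=saddle, x=232, y=66, h=1384];
  K5 [type=saddle, x=20, y=216, h=1376];
  K6 [type=saddle, x=316, y=178, h=1372];
  K7 [type=saddle, x=252, y=136, h=1359];
  K8 [type=saddle, x=78, y=110, h=1342];
  K9 [type=saddle, x=262, y=52, h=1325];
  K1 -- S2;
  K1 -- S3;
  K1 -- L1;
  K1 -- L2;
  K2 -- S1;
  K2 -- S3;
  K2 -- L1;
  K2 -- L2;
  K3 -- S1;
  K3 -- S3;
  K3 -- L1;
  K4 -- S2;
  K4 -- S4;
  K4 -- L1;
  K4 -- L2;
  K5 -- S1;
  K5 -- S6;
  K5 -- L1;
  K6 -- S1;
  K6 -- S5;
  K6 -- L2;
  K7 -- S3;
  K7 -- S5;
  K7 -- L2;
  K8 -- S2;
  K8 -- S6;
  K8 -- L1;
  K9 -- S1;
  K9 -- S4;
  K9 -- L2;
}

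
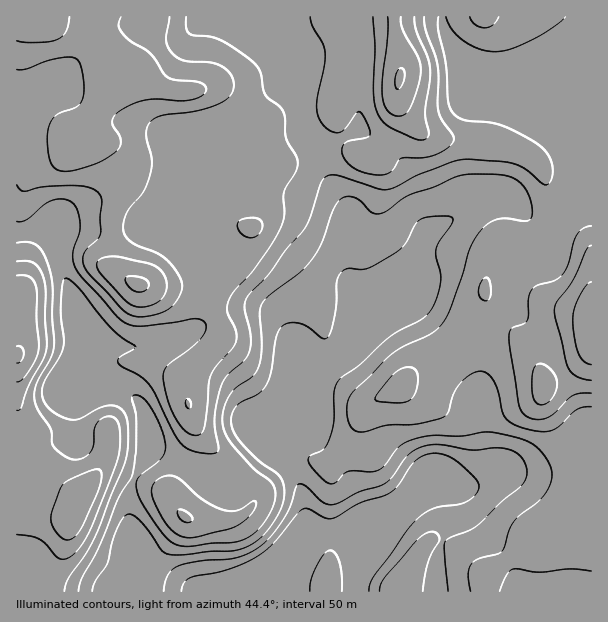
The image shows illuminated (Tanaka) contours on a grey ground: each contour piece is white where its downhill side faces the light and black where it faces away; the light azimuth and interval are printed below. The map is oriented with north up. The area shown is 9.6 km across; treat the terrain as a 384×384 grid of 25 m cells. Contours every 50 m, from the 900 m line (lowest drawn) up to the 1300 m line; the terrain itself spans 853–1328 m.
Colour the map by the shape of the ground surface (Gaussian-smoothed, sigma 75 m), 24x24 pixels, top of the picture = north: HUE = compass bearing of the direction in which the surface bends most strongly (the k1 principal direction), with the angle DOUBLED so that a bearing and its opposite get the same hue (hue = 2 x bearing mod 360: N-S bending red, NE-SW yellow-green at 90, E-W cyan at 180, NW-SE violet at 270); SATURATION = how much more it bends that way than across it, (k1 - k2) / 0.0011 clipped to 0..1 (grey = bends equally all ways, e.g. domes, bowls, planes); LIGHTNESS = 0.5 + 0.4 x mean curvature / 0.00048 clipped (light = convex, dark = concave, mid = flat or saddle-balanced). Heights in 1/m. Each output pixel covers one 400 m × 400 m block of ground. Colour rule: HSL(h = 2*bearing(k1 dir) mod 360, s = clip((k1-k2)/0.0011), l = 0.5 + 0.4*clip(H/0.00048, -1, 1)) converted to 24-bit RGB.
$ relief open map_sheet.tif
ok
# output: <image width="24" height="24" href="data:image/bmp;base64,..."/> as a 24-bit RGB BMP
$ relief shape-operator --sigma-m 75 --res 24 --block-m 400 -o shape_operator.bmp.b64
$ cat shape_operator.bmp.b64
<image width="24" height="24" href="data:image/bmp;base64,Qk32BgAAAAAAADYAAAAoAAAAGAAAABgAAAABABgAAAAAAMAGAAATCwAAEwsAAAAAAAAAAAAAb26H05Nhr6AzLkhSWoCJw6h1d0gxSEwljnshHlQXaoBrLEV94d633Gl8ADNw79zi1JmWHB5dna+FsKqVimiIg3NbdX1UeXJTXVZIxFlD7N+TGYZ5PFeEmjV1/wAjhn06noY9nNAxADgOMHNqSsw64kNTOW51GH9Q8qalMT2OebaiqoeeqFqdon2cnn6eeHWRY1i3jH/E9unVRZyPCxYoTRND4sG52d7yo7L179rxkdDNAzAqUGsfkqAZc394JGphz7lsyZHPV46dlWGUqH+nlIumn4yrhICsVWKFaIOh+trRzKBrAAIzRGHJ1PffkLrOdTyx14m88tneBwSgpCqt19VbHEQRKnIZF3I2rLxOk1GSYmSBiIeboHicnX1/i3t9Z1+DSb2bvaHh/8zWABozWM/l2NmjdDVHemFWWMl58drmYQB8bbnI1arSwXrSitGIEFlLYHhNWz8nYo42Tm9BfFtJppZdjoNsbrCaYbJqMVBM/6CRDl7yEVJNpjcXjlwnYuaLc/fLRwgcgiO3nLHQrFeEpomI26ajXBs4IyYNZpUrbaJGQkYyaXY/gLFYgI91iLpQXMWzNyiZ6dyq8nCPHxNWmQ9J2PvEPfpvLAclf3B3WopnM0pw0luDtKdnnUxM0Fe0W23ThtjYbUu0mUmXa608J8EmVoh5mP6SGU+JED5hn+R9/zmQJQEypeCa7fnSfDQxDiElUYJWf4B/Nzlto2C05L3Mk3SvmrO5eavBcYOqWEKqllTP79TcdchxIDgn3/9vCCIreH9waWgadCENHTyOpeer6s6Xqy5/UlidJ66OaniAQkF6Pcqdv4nI26LQsp6rjneNaWVzSU1uS1R61Nu3447WsC+6+eDSBVeHIkdpcIO9iZrFTq3TgKy755+xzGakfryZQoevOkRninpSQplMKmVMv4+W0Jq7s3inh2qOTU16UYiVotSWlyKY3nua9/DUPTDYHCWTf0pWiVMZQVMPKEkSgpo31Ziav9bBUy+ETUJ6e6eCaZGJUX1mJ4A2qHVl0Wy0tnKWXF+JXbOYoZJXXiRo3d+y9/KqJC99NBhXZRdF3nFWn8l9JsiJQH1Zg9VJuZtEYCxjW219eKB5a3qIeH9+ZoBnNmk0aUFt0HyCeJ97XJ6XfEeBVXOzvdil8uzZZh+xLAIxjjtb1/Tl3ubtXYPiaVLDya2HmFxCRGlgW4p3YJtweWiCfINzcoB0dX58MFZjs353zsSdQV6EZ6q9PlrB17eW6M+0agB9UQDx0Pn7uvDq07PUnjDDXUmaxoyu1n+taH2oW4KKXJBgVGl1h4F7e4B6cXqATWZ+UI552LaOgFlOPos3HSk23tZ1yrkqWBR0Jby10NU8iaMvd2UzdSw9aXlcgT1GxoVxvLOIUnCHfKF8QU53jH9la4xibIaHXHuKT3+VvKGduKHBeW+rIkBpsuKirc0tJTwxMmRHxMV6uKJZSGNGcHZ/d3WAWHq1rsXO2qvEbl+tnpeDMzdqpWp5mrBeSGhQYndRN3hSVa1YrG5vqSxYPptWKbMYz5KffTx0KH48ZqFBupNxX6iCVmZ/fH+AU5RZdnZMx4hGhm1Zom1zWyxabl81zbdSSWhRVY1QTHlIR2QnRDMdq4E6RNlGcHqApWer2IDFg7W1VK2XhKqAibiMPk18f4B/f4B/dVyCv6+XiJG0iEGTnSi4s9DhrsnftFCxfYpZaVNKgWdQRHV4iOajYL3XZGOAXFN7u4at1c7BZYGyh7aLdqFlVEN4f4B/f3+AXn+MrL+ImViPhj+WUcrHeM95lxpGwWp8s8ndXXTqpK/nsNXzrOTmmimNfXiAU32JcMOpzJyjkVZsrI1cfjItS0wfTmodUXY1YH5hqLR7aUuIn0GUgcRYTxZY4HlPcu+HXNSjLWC8b4LBrVY7cikngWRrf3+AXo9cQ41HeUBEyGdbjo9jlWC+q5vnxsTscbXWQrqkXp14gUyKT0Kq3MqjCAJN9ujVtNqSPqRHFA8pdmk9gG5fgH5+f3+Af3+AhaNQSWJBRGJnxL6nqaXEd7G9T77JqIu/w5XKjXizcFuMeW1+M1B15c+qAwpD8u/F8OrbcJm4GhFOf3RXdn9VfH9ugIBufIB4soSbZ5xuKLOLWbNyn5ZytbJxOm5YanVZoY9viExihFZtgH2APTZtvNRsFhJPweyK5vLKkCGaTAlEspRQYLJSQY9OZJVeZXRdi3iewsOwWqCqTnZ1j4dcuZhiRJJbOmJCgGlHf2NngH9/cGCCwV+vXLRlKyJo3fSXzec/HwYtmmG/s8bBjY6teX+ndXqba2ea"/>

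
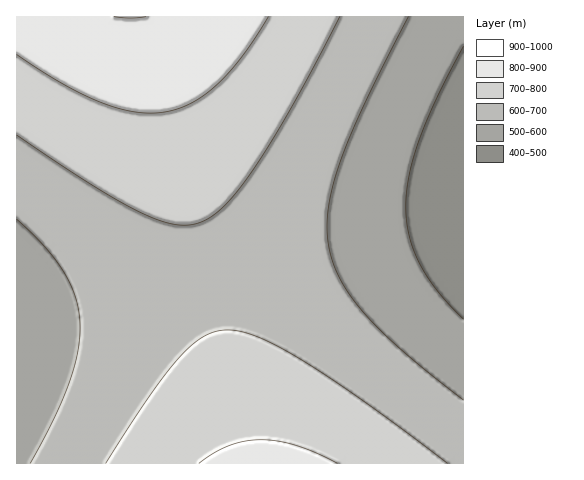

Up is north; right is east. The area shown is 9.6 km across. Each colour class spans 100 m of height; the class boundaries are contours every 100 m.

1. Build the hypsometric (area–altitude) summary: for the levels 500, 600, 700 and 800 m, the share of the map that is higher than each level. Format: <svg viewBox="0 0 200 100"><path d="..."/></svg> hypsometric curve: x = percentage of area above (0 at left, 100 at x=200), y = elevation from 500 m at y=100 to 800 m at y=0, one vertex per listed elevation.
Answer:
<svg viewBox="0 0 200 100"><path d="M190 100l-38-33-76-34-56-33"/></svg>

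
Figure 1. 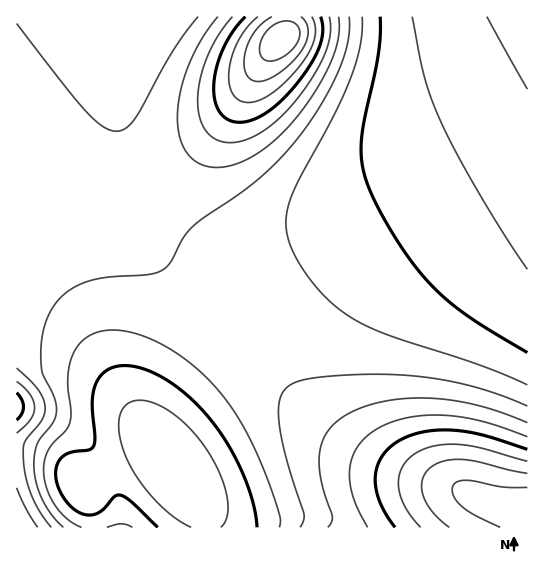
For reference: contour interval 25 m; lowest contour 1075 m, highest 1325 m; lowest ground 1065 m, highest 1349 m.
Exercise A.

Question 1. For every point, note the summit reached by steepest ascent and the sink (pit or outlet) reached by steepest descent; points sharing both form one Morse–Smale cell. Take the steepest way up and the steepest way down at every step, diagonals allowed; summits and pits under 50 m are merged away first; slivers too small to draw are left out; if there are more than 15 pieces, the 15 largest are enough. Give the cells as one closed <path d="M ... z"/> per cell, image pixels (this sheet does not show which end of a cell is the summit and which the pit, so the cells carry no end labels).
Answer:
<path d="M527 16l-393 0-11 38-6 36 2 52 4 20 8 23 16 28 18 19 10 8 26 11 18 2 36-2 28-7 40-15 108-53 97-55z"/><path d="M527 145l-186 110-54 38-48 44 74 78 45 34 49 24 54 16 37 16 24 6 6-1z"/><path d="M55 217l-39 1 1 310 76 0-2-23-8-22 58-28 14-3 8 4-4-19 6-18 24-32 50-50-92-90-16-12-10-6-20-5z"/><path d="M133 16l-117 1 0 200 39 0 31 4 31 7 14 7 16 12 91 89 56-48 47-33 187-110-1-24-37 23-87 47-50 25-50 21-29 10-27 5-28 1-18-2-26-11-23-21-13-18-16-39-6-31 0-41 6-36z"/><path d="M239 337l-36 36-20 22-18 24-6 18 1 10 4 8 35 47 5 12 2 14 322-1-1-16-29-6-37-16-39-10-31-12-33-18-45-34z"/><path d="M155 452l-21 5-51 26 5 11 6 34 111-1-1-13-9-19-23-30-11-12z"/>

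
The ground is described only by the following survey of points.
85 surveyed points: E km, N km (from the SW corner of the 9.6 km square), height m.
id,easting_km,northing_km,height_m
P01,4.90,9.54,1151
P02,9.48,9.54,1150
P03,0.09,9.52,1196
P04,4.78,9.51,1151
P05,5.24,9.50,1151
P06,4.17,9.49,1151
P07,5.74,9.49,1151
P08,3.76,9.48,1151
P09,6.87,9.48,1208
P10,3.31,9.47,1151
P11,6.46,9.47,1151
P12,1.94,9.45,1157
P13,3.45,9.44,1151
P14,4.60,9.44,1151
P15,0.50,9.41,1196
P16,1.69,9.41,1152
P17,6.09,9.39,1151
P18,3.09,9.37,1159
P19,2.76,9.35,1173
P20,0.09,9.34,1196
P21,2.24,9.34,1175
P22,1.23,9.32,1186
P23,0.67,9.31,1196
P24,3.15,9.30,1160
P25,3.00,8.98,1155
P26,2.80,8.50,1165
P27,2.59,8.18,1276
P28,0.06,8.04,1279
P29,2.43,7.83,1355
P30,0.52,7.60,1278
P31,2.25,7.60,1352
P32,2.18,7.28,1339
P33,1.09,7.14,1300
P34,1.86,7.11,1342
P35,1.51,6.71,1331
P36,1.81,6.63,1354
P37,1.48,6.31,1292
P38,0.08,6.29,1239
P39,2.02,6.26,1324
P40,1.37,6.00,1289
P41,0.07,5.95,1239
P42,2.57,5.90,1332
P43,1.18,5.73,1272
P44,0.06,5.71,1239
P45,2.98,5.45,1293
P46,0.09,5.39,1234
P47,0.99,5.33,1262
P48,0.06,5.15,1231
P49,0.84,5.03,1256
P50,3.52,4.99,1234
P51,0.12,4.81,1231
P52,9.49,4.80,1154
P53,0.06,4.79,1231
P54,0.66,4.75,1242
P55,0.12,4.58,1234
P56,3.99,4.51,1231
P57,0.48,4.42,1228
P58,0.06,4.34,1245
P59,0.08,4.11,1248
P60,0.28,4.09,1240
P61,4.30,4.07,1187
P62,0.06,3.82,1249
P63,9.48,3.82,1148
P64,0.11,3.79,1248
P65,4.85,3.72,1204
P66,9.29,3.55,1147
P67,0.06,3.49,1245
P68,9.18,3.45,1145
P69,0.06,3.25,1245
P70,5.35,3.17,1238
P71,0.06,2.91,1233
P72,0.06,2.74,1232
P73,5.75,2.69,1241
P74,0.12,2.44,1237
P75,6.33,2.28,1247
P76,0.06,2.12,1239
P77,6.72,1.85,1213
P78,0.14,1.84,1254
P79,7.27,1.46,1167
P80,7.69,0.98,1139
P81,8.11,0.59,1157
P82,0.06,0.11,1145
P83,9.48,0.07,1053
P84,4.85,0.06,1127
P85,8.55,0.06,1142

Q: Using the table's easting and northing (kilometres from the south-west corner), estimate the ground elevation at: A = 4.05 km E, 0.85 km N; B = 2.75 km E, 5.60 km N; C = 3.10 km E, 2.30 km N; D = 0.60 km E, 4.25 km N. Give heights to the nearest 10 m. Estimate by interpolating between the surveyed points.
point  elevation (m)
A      1140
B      1310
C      1200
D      1220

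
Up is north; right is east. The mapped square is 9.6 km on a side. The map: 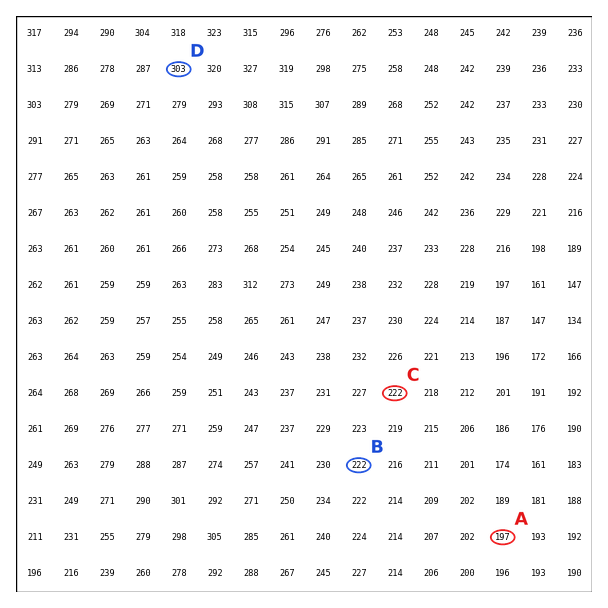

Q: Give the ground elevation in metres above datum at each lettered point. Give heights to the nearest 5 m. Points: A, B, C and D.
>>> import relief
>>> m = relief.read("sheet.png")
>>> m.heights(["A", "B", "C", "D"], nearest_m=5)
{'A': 195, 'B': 220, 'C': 220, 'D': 305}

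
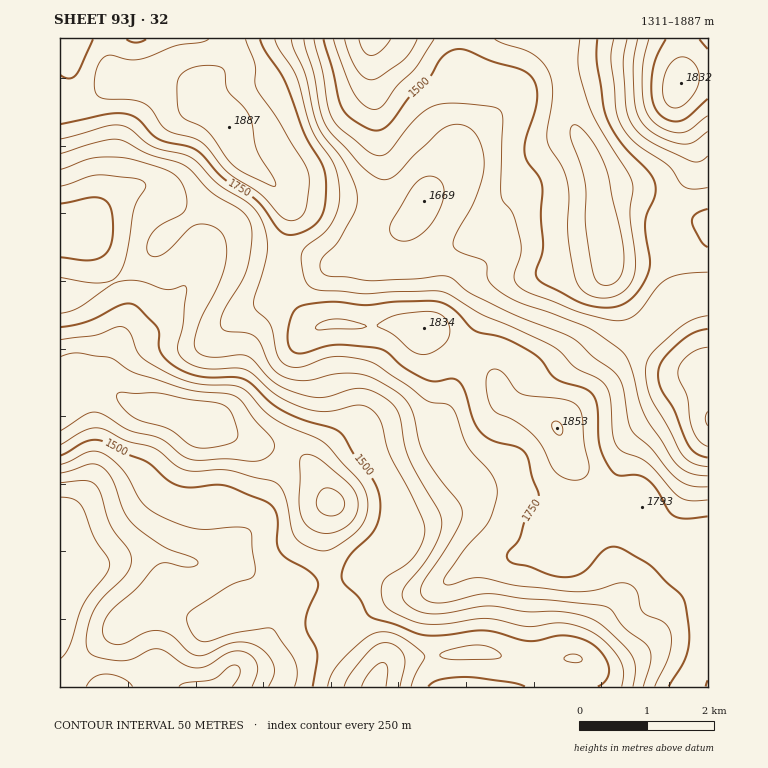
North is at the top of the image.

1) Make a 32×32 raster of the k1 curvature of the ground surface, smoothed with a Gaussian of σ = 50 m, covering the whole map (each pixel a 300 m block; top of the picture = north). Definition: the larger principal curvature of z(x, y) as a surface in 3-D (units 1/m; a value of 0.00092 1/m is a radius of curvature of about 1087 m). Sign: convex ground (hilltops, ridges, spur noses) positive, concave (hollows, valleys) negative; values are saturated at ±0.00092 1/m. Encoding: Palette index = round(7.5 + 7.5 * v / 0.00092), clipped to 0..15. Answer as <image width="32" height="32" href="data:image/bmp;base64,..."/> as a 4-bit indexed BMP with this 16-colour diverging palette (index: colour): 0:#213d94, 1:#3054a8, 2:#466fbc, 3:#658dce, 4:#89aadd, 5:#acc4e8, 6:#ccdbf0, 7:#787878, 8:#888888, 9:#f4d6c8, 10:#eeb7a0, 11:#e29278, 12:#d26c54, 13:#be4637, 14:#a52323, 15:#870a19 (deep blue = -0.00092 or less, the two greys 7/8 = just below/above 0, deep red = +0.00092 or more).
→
<image width="32" height="32" href="data:image/bmp;base64,Qk12AgAAAAAAAHYAAAAoAAAAIAAAACAAAAABAAQAAAAAAAACAAATCwAAEwsAABAAAAAAAAAAlD0hAKhUMAC8b0YAzo1lAN2qiQDoxKwA8NvMAHh4eACIiIgAyNb0AKC37gB4kuIAVGzSADdGvgAjI6UAGQqHAJvLrc78upiHfLqpmIl2mdyqebx6/7mrtUynd4l1WKi7x1e7ZqupieprmGaaZouojNhXmZZoq2We26iImXi7uZvLeIiZiZqoeu/8qJmaqImJrMqImpqqu7uq/8zMzLl4qaq8vMu5mZvKdp27qbmImpi5iJh4m6mIrZZ6mJm6qZqquYd3d4rYU02niZiJp4m8q8yXeaqqy2RNmJmYeJmZ3KnOuqu8ubuYrImqh3m9y9qajrvJV5eqecqauYhm3pi6h42nmmaImYqXe6irmvuHmpWMp3h1aamqdluWu73cqKmniomImGa7unZ6qLuqm8qWimiKq8u6zZeJq7m7mZibpVdois/9ur+3iZuquruoidpmiYeXrbic///d3Luomqq/t8uHmZrcrM7u7uyYiaqszO3e2Zl3mt2oh5e5eIeYRazNmc2pd3fdVoaHmpqGimScmYZq2nd3zXiImYiKuZl2vJiHabuoZs66eauXiKiJd8yXhnqZmGTvupmbqJiomXnLp4d5d4qc+6qqm8momamIibqHd3ZZ/7nLqXq5uYmpeJibh3m5jPp72peJmrl4iHmpvKlozt3pjrV4mZuqmXeKvOneurq8uZ6FdnqZmrqIqs75nNypu5edmIiaqIm7mIed/Hrcy6y7y6mHicqqq5mJrOx514mIy4qXZme7l4l4mZva"/>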